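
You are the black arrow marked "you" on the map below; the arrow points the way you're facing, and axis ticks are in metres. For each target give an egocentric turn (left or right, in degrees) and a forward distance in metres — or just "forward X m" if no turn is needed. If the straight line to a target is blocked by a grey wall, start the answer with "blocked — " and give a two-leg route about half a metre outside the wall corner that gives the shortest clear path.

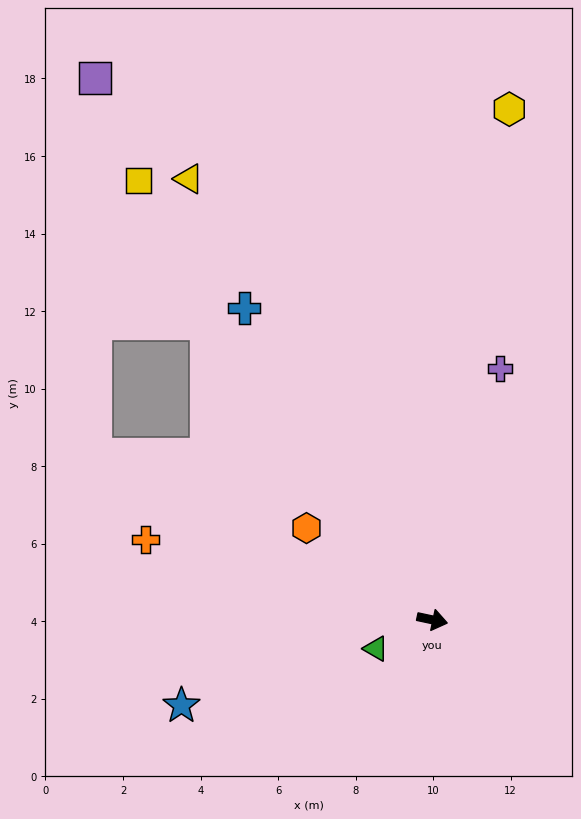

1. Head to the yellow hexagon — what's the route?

turn left 94°, forward 13.3 m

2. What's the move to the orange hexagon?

turn left 156°, forward 4.0 m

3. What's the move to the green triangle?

turn right 141°, forward 1.6 m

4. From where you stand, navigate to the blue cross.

turn left 133°, forward 9.4 m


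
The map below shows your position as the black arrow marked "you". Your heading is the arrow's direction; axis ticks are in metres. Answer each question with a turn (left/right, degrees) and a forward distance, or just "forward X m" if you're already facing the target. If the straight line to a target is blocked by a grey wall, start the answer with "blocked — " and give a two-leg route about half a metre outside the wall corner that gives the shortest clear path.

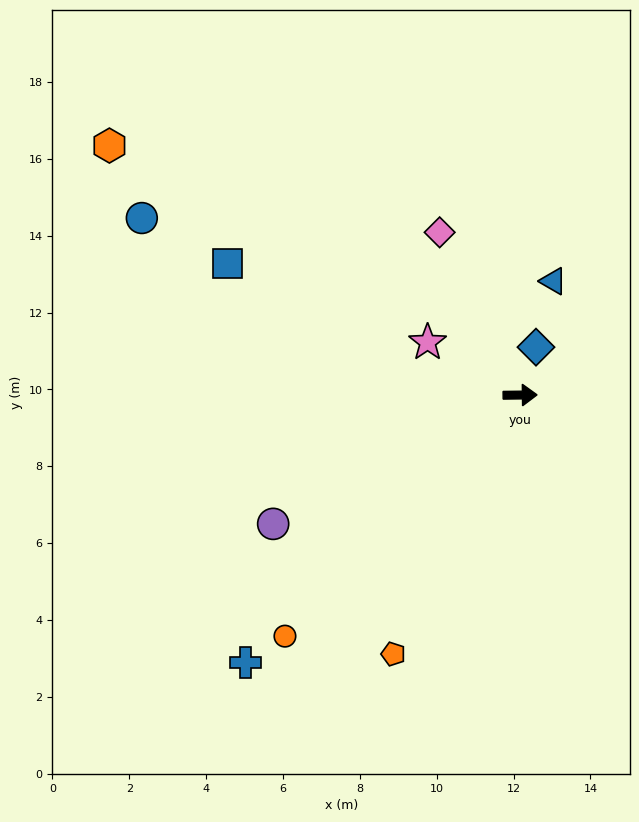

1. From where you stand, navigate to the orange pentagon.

turn right 117°, forward 7.5 m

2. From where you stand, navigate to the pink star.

turn left 150°, forward 2.8 m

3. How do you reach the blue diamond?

turn left 71°, forward 1.3 m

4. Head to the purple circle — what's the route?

turn right 153°, forward 7.2 m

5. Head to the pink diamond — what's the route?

turn left 116°, forward 4.7 m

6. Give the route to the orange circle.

turn right 135°, forward 8.8 m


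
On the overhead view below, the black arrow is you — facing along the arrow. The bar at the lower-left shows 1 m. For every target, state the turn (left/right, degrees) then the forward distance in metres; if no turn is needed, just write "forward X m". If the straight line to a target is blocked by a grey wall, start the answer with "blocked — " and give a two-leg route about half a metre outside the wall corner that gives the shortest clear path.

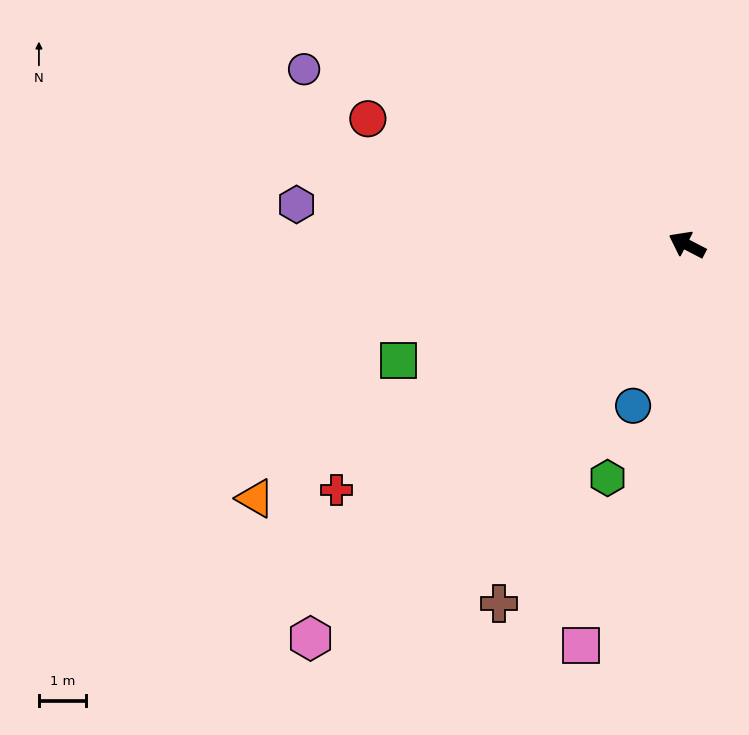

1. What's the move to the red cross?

turn left 62°, forward 9.0 m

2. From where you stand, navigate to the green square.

turn left 49°, forward 6.6 m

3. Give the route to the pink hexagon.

turn left 74°, forward 11.5 m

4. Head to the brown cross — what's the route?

turn left 90°, forward 8.6 m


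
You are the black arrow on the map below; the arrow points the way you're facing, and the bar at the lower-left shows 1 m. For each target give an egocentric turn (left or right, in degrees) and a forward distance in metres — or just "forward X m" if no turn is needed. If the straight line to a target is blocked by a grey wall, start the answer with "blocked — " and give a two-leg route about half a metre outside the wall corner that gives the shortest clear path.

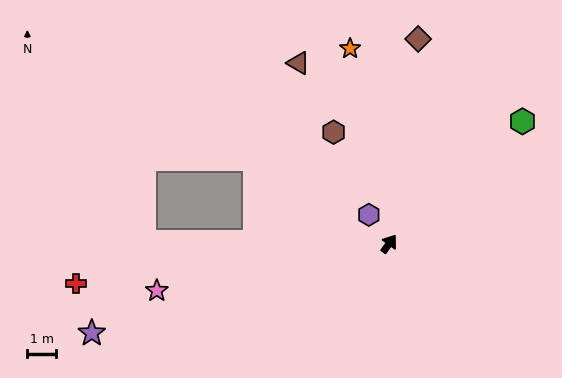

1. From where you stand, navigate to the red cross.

turn left 133°, forward 10.9 m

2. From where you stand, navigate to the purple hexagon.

turn left 71°, forward 1.2 m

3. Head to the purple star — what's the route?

turn left 143°, forward 10.7 m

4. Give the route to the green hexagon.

turn right 12°, forward 6.3 m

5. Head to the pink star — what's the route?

turn left 137°, forward 8.2 m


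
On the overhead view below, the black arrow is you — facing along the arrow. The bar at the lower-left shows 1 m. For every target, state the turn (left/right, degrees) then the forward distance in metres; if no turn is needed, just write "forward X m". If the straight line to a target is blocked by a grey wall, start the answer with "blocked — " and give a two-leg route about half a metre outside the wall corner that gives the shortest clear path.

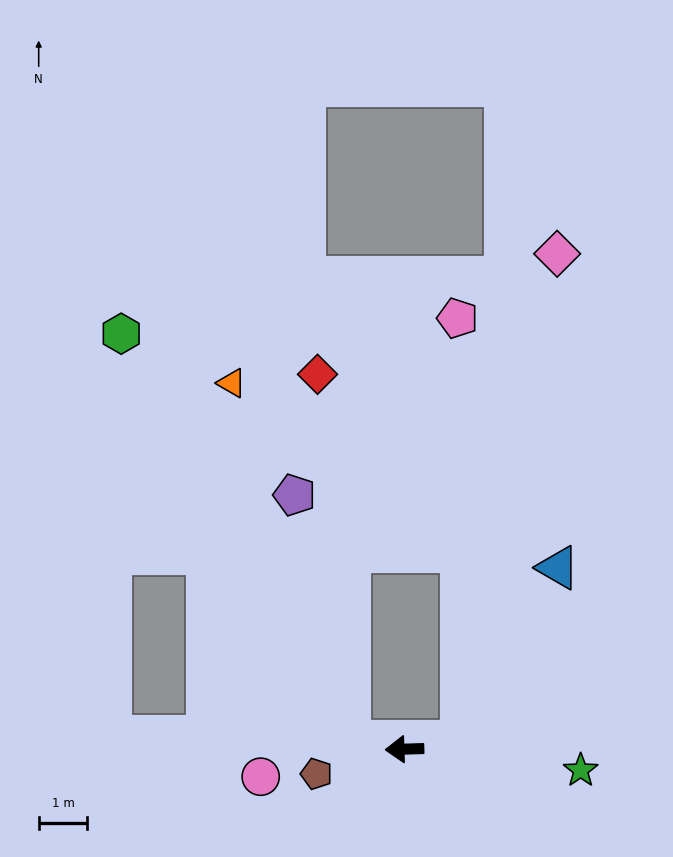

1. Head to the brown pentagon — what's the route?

turn left 14°, forward 1.9 m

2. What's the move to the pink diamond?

blocked — turn right 174°, forward 1.2 m, then turn left 71°, forward 10.2 m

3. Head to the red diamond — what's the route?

blocked — turn right 10°, forward 1.1 m, then turn right 77°, forward 7.6 m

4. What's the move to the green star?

turn left 171°, forward 3.6 m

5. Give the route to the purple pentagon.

blocked — turn right 10°, forward 1.1 m, then turn right 69°, forward 5.2 m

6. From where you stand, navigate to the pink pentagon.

blocked — turn right 174°, forward 1.2 m, then turn left 83°, forward 8.7 m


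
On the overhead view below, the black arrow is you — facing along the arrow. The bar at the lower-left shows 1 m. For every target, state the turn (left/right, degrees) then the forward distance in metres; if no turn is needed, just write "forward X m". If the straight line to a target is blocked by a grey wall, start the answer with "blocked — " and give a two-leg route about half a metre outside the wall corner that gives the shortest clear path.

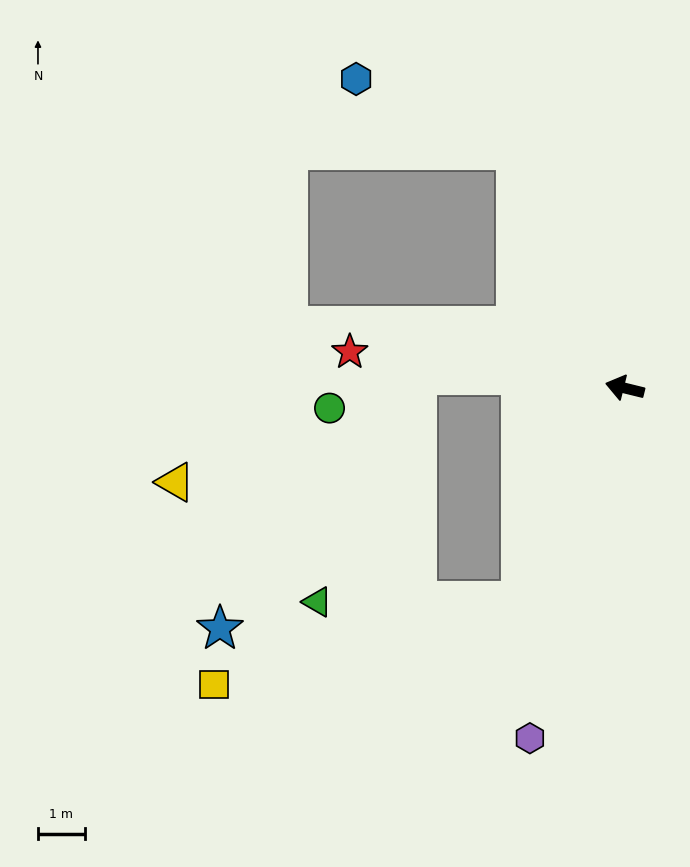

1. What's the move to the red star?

turn left 6°, forward 6.0 m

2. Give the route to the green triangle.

blocked — turn left 78°, forward 5.1 m, then turn right 64°, forward 4.4 m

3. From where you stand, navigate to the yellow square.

blocked — turn left 78°, forward 5.1 m, then turn right 49°, forward 6.8 m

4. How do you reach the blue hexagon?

blocked — turn right 52°, forward 5.6 m, then turn left 42°, forward 3.8 m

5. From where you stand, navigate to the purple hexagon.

turn left 89°, forward 7.8 m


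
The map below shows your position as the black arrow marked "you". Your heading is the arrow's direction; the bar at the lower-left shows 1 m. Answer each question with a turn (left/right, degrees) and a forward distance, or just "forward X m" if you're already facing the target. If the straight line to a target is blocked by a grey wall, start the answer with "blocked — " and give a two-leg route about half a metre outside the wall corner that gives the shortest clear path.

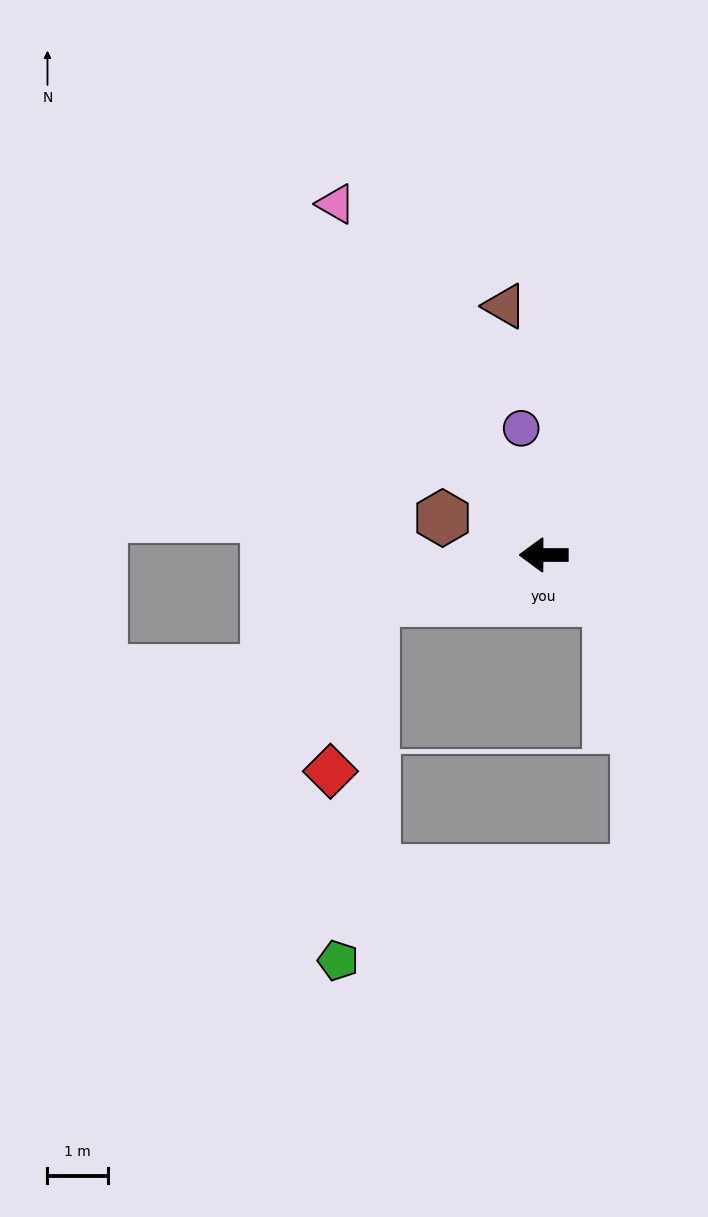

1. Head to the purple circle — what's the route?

turn right 80°, forward 2.1 m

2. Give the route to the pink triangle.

turn right 59°, forward 6.7 m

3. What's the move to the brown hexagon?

turn right 20°, forward 1.8 m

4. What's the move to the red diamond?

blocked — turn left 15°, forward 2.9 m, then turn left 61°, forward 2.9 m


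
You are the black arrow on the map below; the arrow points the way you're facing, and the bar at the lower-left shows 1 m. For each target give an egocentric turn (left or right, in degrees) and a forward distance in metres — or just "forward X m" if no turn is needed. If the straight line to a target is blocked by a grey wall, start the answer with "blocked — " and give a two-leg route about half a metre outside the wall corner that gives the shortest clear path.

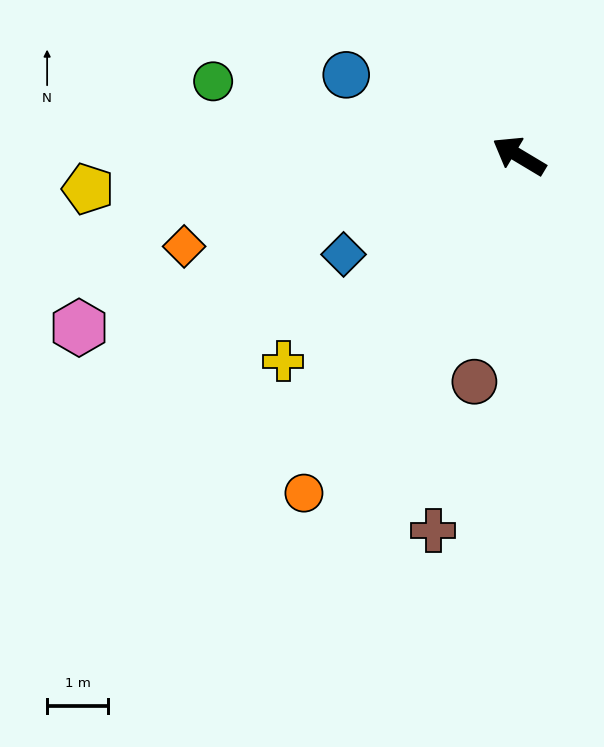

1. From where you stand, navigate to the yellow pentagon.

turn left 35°, forward 7.1 m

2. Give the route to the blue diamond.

turn left 60°, forward 3.3 m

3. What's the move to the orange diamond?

turn left 46°, forward 5.7 m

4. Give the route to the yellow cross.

turn left 72°, forward 5.1 m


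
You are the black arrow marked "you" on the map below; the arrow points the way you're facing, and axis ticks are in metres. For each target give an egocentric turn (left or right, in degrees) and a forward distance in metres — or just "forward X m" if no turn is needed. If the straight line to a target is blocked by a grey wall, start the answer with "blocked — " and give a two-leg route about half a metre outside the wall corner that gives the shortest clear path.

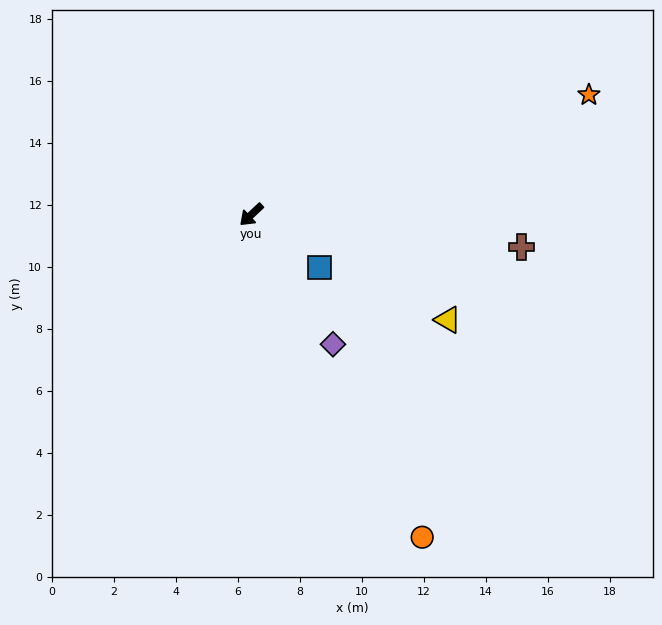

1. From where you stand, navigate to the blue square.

turn left 99°, forward 2.8 m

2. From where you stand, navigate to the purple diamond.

turn left 79°, forward 4.9 m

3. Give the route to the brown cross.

turn left 130°, forward 8.8 m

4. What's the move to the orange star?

turn left 156°, forward 11.5 m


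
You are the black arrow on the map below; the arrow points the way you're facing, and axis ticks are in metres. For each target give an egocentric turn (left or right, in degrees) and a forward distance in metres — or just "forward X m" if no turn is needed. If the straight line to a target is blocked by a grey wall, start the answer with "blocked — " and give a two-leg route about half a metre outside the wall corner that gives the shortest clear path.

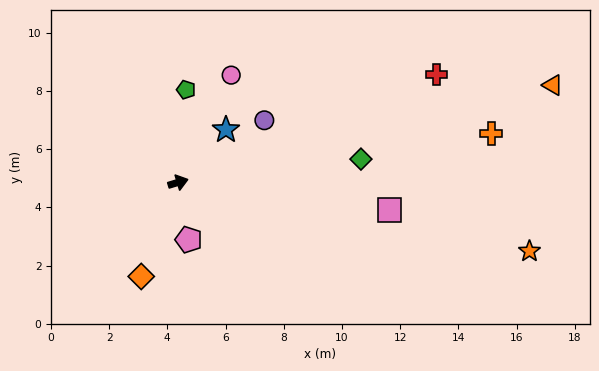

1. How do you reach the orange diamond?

turn right 128°, forward 3.5 m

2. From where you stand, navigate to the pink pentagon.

turn right 96°, forward 2.0 m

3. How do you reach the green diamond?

turn right 10°, forward 6.3 m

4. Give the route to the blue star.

turn left 31°, forward 2.4 m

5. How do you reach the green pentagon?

turn left 68°, forward 3.2 m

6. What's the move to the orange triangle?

turn right 2°, forward 13.3 m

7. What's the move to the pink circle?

turn left 47°, forward 4.1 m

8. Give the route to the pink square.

turn right 24°, forward 7.3 m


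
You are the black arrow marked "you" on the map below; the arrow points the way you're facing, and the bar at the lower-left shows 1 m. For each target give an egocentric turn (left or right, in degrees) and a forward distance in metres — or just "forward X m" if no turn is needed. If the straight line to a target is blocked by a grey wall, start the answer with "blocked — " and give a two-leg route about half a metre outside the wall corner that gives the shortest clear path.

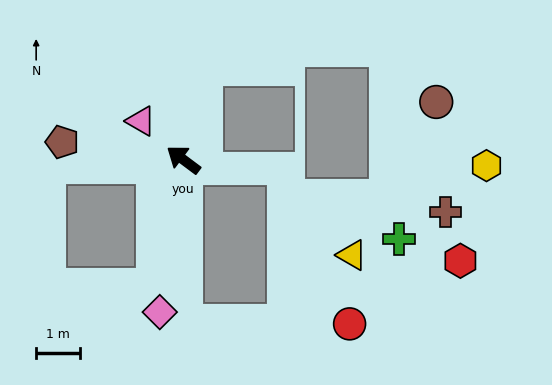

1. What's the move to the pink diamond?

turn left 118°, forward 3.5 m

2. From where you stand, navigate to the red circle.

blocked — turn left 127°, forward 3.7 m, then turn left 89°, forward 3.8 m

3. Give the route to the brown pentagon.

turn left 28°, forward 2.8 m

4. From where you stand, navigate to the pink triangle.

turn right 6°, forward 1.3 m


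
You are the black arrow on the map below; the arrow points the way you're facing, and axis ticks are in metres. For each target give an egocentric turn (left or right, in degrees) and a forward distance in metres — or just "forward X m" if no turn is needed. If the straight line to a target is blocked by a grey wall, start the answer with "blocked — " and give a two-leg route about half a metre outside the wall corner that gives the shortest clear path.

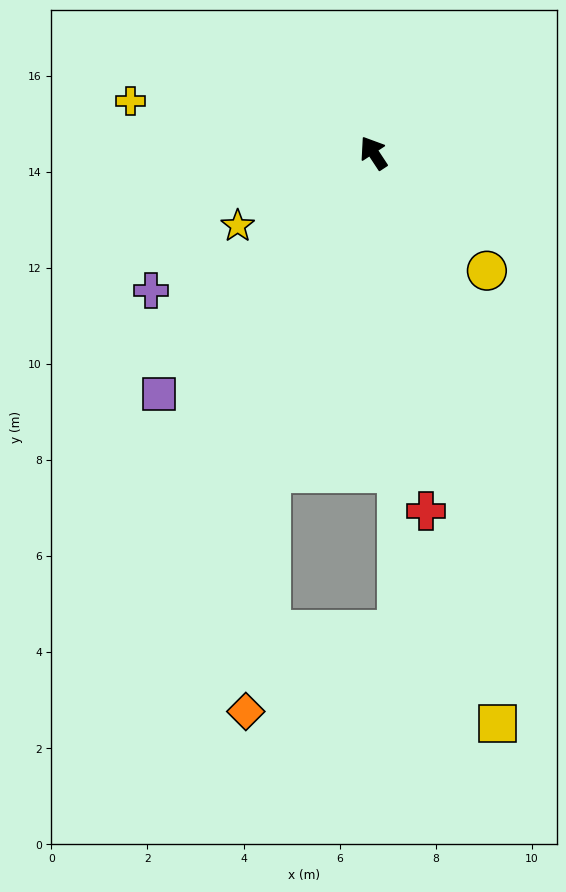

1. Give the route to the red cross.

turn left 155°, forward 7.5 m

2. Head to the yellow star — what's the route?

turn left 85°, forward 3.2 m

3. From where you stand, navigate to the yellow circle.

turn right 169°, forward 3.4 m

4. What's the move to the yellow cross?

turn left 45°, forward 5.2 m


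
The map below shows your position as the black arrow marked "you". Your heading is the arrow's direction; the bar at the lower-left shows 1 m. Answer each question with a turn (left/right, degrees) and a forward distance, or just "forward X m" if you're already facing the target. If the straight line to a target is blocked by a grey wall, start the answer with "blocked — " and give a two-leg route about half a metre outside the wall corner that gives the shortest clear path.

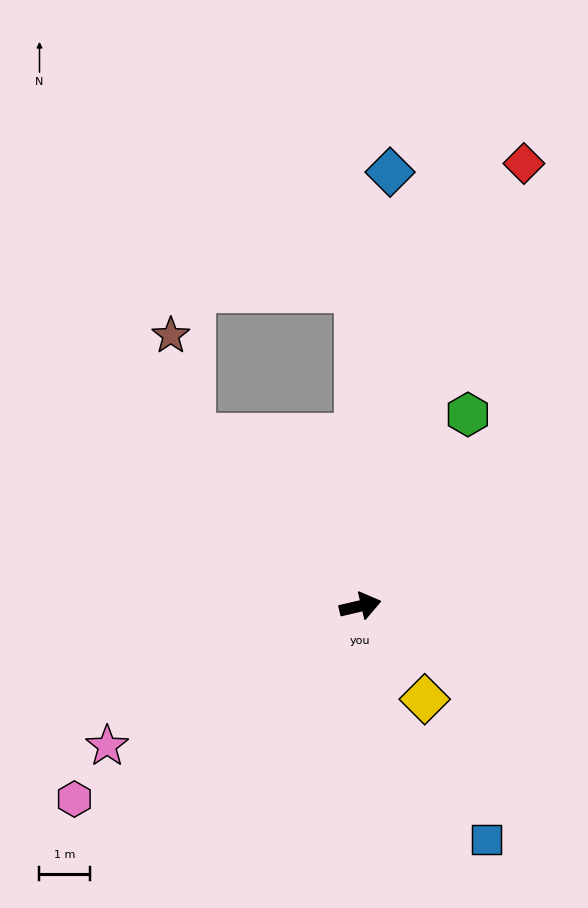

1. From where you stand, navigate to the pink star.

turn right 164°, forward 5.7 m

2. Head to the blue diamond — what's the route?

turn left 73°, forward 8.5 m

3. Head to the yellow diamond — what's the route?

turn right 68°, forward 2.2 m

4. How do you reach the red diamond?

turn left 57°, forward 9.3 m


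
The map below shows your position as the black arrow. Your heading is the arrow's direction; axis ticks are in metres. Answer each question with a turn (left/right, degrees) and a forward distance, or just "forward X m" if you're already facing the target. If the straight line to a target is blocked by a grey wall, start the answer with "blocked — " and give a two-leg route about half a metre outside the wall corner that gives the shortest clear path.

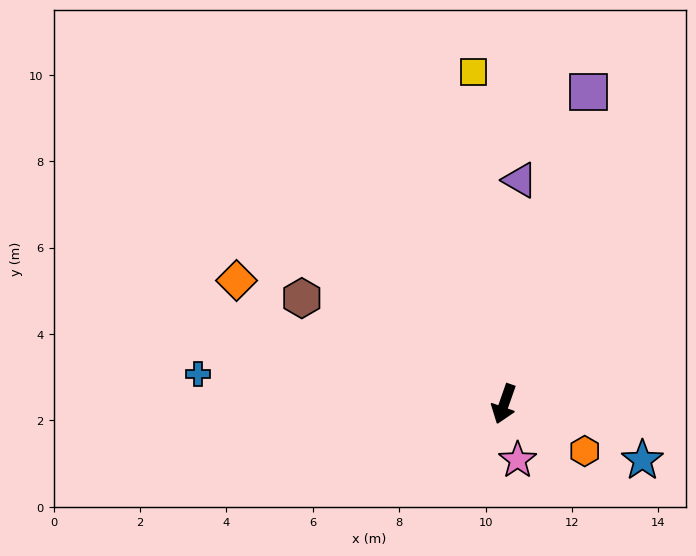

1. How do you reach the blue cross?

turn right 76°, forward 7.1 m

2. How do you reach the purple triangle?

turn right 165°, forward 5.2 m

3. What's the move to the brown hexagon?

turn right 98°, forward 5.3 m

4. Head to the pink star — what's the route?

turn left 33°, forward 1.3 m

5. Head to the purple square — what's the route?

turn right 176°, forward 7.5 m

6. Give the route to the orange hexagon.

turn left 79°, forward 2.2 m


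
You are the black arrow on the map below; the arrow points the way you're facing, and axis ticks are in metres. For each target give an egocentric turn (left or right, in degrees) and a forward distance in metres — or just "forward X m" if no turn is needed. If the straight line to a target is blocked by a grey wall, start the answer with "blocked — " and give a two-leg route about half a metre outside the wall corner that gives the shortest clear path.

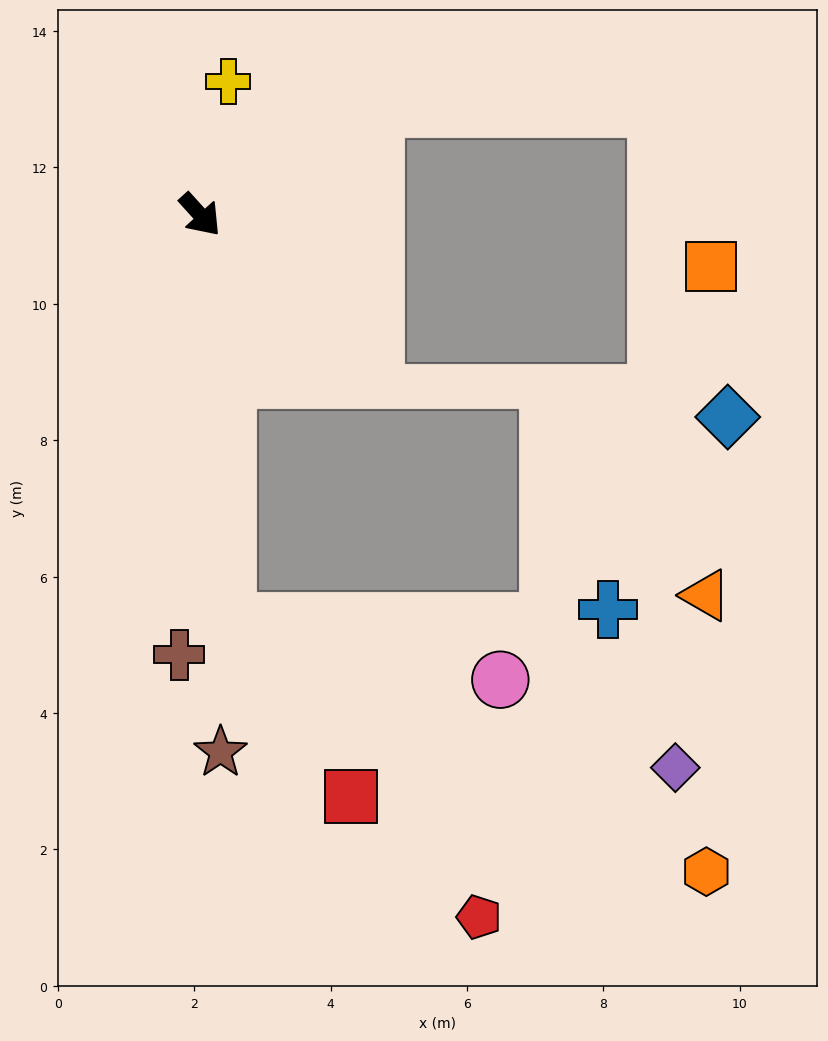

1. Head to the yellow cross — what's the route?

turn left 126°, forward 2.0 m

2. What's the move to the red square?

blocked — turn right 38°, forward 6.0 m, then turn left 31°, forward 3.1 m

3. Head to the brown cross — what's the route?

turn right 45°, forward 6.5 m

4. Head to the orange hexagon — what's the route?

blocked — turn right 38°, forward 6.0 m, then turn left 58°, forward 7.9 m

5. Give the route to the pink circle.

blocked — turn right 38°, forward 6.0 m, then turn left 74°, forward 4.1 m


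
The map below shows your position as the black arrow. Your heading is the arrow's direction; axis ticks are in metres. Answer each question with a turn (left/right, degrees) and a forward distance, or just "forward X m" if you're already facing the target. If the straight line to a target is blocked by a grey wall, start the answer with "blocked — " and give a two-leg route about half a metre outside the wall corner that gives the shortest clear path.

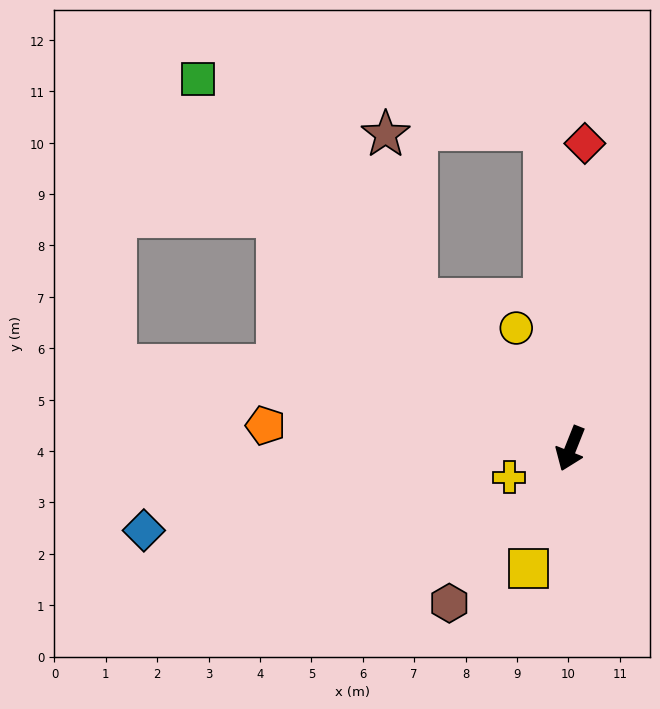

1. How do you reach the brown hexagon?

turn right 16°, forward 3.8 m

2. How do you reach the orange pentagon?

turn right 73°, forward 6.0 m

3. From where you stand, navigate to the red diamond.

turn right 161°, forward 5.9 m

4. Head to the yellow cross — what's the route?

turn right 43°, forward 1.3 m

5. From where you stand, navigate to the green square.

turn right 113°, forward 10.2 m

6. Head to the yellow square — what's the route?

turn left 2°, forward 2.5 m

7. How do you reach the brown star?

blocked — turn right 112°, forward 4.2 m, then turn right 36°, forward 3.3 m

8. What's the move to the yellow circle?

turn right 134°, forward 2.6 m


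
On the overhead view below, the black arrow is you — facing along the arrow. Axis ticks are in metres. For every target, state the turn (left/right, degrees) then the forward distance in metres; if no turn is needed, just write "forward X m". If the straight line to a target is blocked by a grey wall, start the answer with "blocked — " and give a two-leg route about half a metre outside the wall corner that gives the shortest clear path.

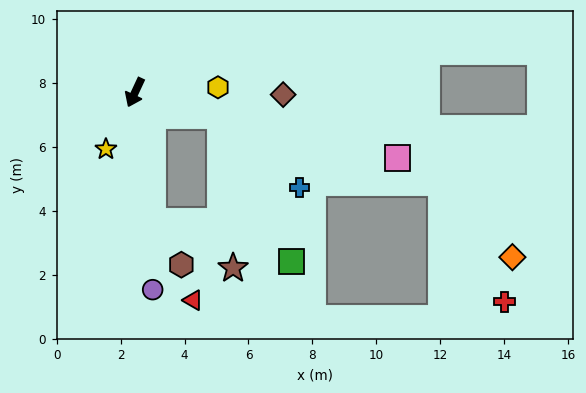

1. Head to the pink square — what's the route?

turn left 101°, forward 8.5 m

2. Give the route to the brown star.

blocked — turn left 33°, forward 4.1 m, then turn left 52°, forward 2.9 m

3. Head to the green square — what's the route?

blocked — turn left 100°, forward 2.8 m, then turn right 49°, forward 5.1 m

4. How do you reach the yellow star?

turn right 2°, forward 2.0 m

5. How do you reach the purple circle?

turn left 30°, forward 6.2 m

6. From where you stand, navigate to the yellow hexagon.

turn left 119°, forward 2.6 m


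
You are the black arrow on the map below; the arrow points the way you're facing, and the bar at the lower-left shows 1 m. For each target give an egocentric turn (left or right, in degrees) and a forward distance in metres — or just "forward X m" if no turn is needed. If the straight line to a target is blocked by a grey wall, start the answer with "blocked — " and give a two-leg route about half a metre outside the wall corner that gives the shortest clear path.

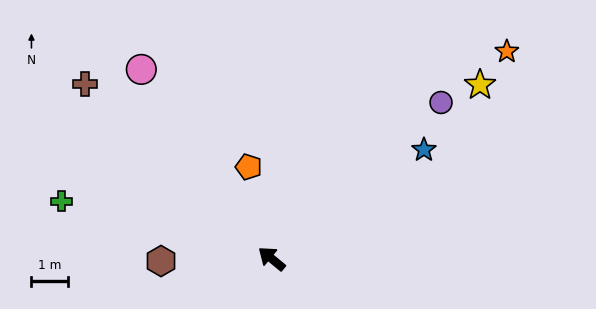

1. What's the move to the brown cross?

turn right 4°, forward 7.1 m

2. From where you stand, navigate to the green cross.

turn left 24°, forward 6.0 m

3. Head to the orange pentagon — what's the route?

turn right 37°, forward 2.6 m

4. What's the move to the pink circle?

turn right 16°, forward 6.3 m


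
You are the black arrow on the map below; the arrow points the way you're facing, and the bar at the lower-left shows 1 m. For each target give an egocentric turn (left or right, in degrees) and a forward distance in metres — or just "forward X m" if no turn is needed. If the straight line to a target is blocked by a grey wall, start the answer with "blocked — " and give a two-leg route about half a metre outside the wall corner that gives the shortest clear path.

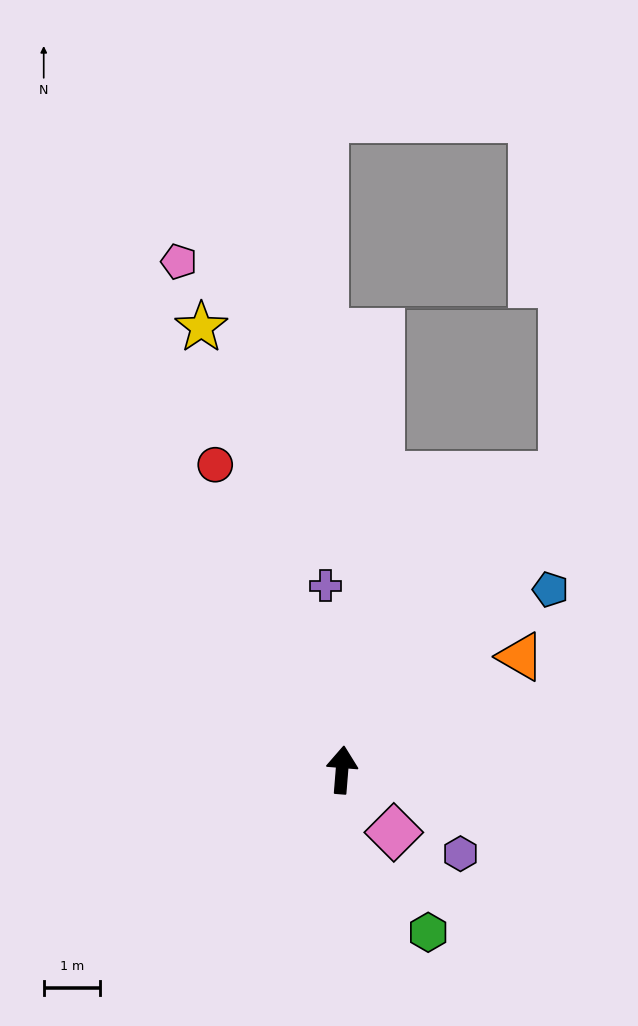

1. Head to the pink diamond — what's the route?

turn right 136°, forward 1.5 m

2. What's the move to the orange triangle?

turn right 53°, forward 3.8 m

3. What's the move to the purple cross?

turn left 10°, forward 3.3 m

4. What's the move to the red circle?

turn left 27°, forward 5.9 m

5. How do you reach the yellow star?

turn left 22°, forward 8.3 m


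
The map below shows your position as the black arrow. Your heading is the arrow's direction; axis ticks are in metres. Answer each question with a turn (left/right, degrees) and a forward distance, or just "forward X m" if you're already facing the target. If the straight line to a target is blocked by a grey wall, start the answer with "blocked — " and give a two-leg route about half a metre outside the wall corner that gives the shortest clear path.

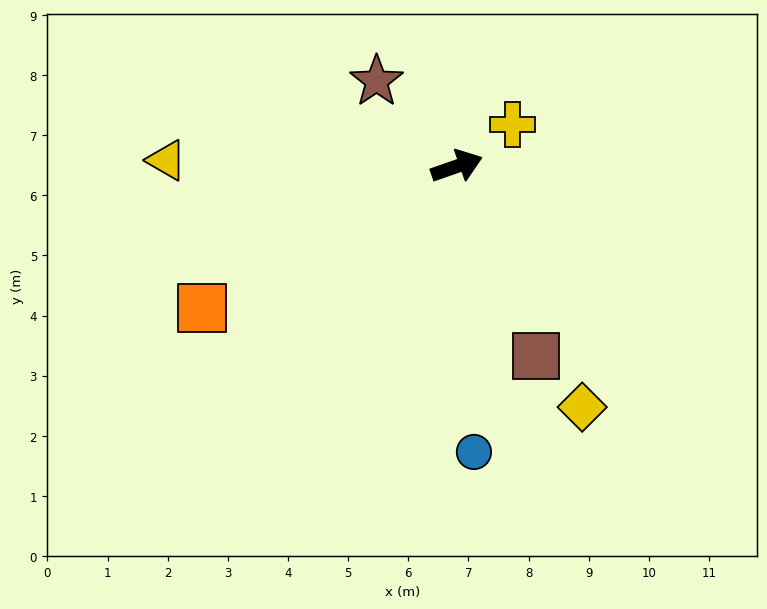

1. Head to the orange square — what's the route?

turn right 170°, forward 4.8 m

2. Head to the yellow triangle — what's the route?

turn left 160°, forward 4.8 m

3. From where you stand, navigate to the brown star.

turn left 114°, forward 1.9 m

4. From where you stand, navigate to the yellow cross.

turn left 17°, forward 1.2 m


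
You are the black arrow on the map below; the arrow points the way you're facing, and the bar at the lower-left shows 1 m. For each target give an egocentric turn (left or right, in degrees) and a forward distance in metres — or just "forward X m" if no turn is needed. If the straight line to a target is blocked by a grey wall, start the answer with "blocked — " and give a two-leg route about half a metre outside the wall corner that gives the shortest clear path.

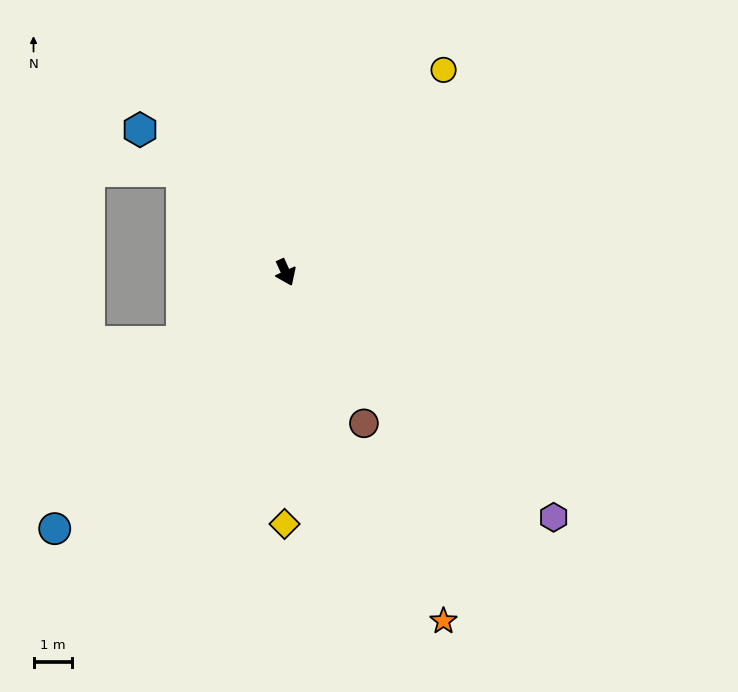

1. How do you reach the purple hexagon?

turn left 23°, forward 9.5 m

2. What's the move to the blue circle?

turn right 66°, forward 9.0 m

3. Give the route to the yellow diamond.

turn right 25°, forward 6.6 m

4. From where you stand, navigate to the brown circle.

turn left 3°, forward 4.4 m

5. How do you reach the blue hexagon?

turn right 159°, forward 5.3 m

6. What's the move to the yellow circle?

turn left 118°, forward 6.7 m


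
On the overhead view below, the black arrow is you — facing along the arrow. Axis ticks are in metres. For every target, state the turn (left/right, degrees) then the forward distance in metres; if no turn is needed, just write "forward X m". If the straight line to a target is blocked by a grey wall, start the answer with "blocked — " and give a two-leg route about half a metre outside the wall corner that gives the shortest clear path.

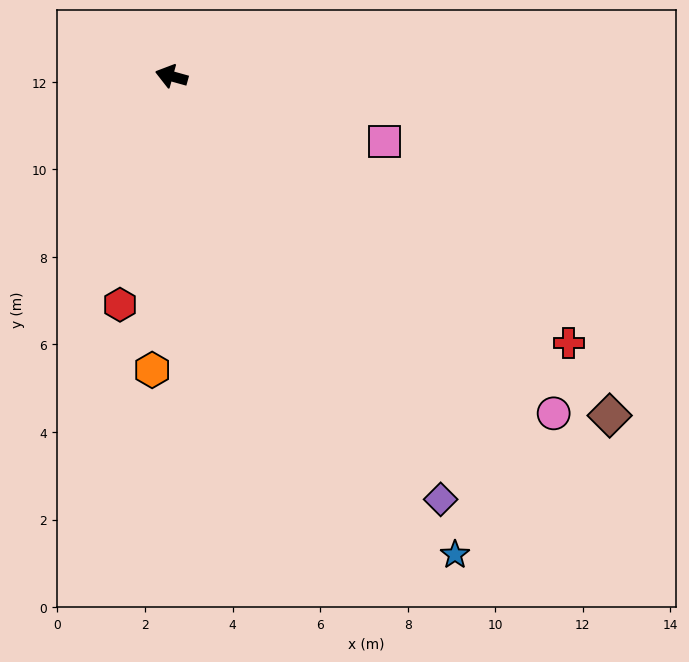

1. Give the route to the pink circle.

turn left 154°, forward 11.6 m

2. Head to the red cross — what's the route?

turn left 162°, forward 10.9 m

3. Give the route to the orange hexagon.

turn left 102°, forward 6.7 m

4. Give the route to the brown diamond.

turn left 158°, forward 12.7 m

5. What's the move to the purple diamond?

turn left 138°, forward 11.5 m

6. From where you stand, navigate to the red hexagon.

turn left 93°, forward 5.4 m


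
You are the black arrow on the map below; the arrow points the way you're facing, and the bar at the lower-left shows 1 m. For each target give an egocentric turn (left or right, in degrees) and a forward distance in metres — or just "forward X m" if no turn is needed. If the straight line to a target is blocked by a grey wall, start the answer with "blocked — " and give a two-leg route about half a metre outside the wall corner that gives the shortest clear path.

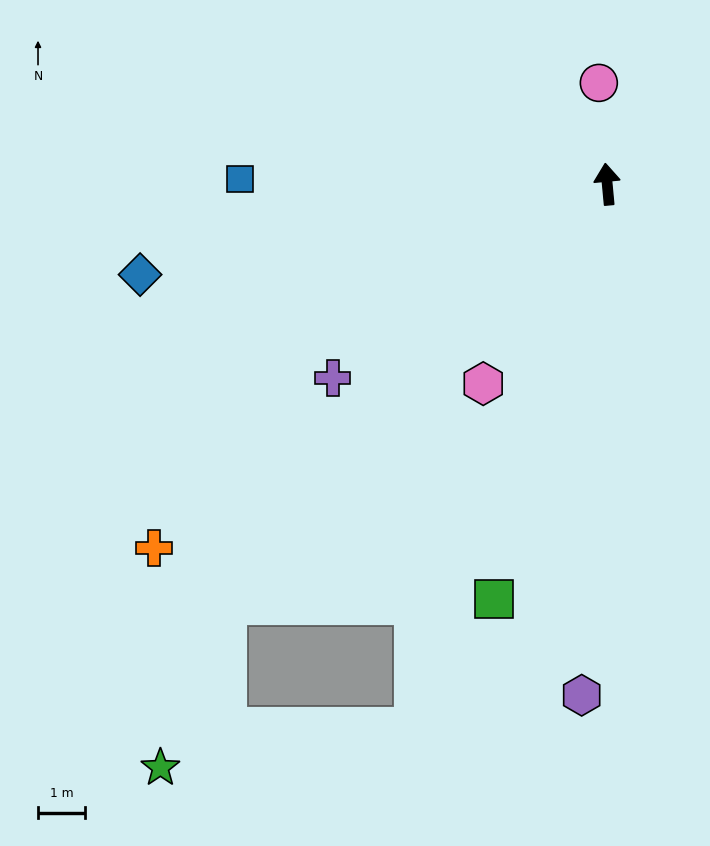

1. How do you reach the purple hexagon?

turn left 172°, forward 10.9 m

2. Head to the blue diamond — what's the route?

turn left 96°, forward 10.1 m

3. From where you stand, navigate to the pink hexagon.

turn left 143°, forward 5.0 m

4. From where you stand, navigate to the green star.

blocked — turn left 133°, forward 12.1 m, then turn left 19°, forward 3.7 m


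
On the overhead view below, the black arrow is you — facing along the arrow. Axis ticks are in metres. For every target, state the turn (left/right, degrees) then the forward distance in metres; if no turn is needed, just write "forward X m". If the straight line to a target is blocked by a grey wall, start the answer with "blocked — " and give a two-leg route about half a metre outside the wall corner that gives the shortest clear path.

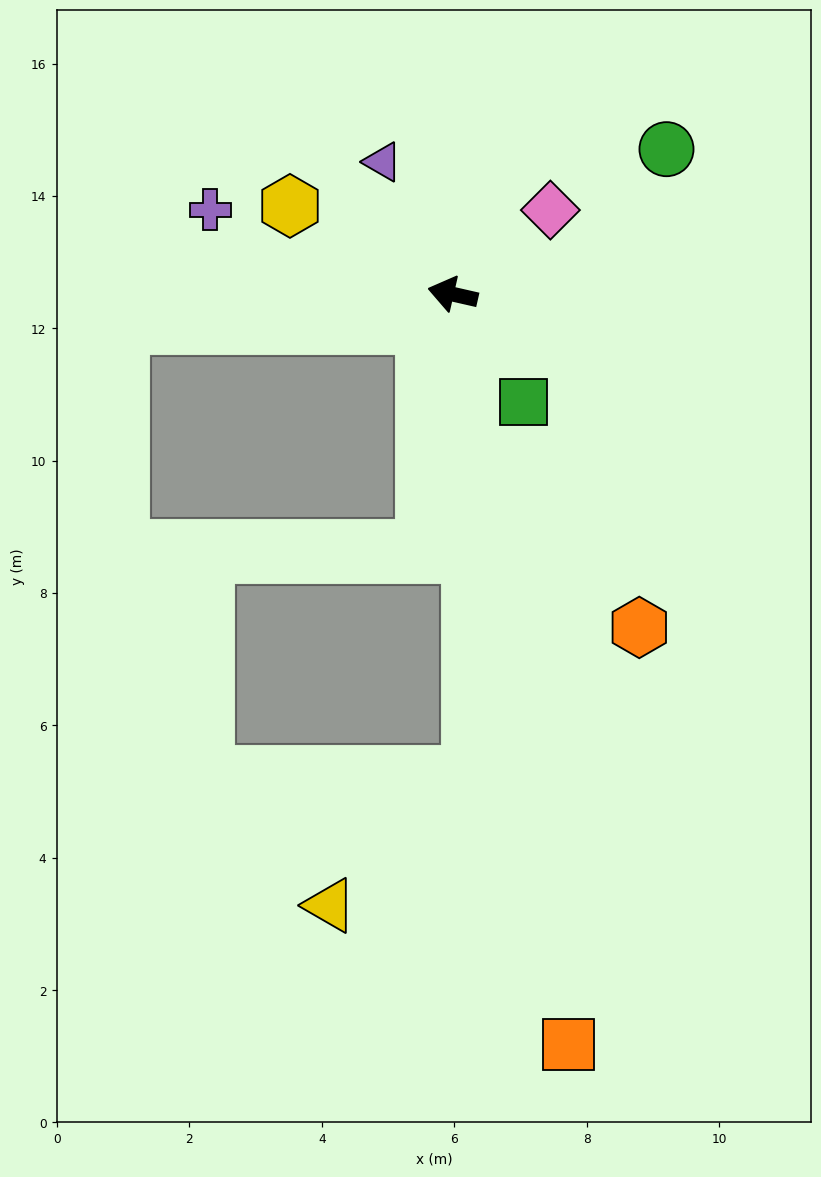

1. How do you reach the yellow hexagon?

turn right 16°, forward 2.8 m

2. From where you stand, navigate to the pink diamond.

turn right 126°, forward 1.9 m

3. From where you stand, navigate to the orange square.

turn left 112°, forward 11.5 m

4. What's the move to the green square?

turn left 136°, forward 1.9 m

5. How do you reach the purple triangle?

turn right 49°, forward 2.3 m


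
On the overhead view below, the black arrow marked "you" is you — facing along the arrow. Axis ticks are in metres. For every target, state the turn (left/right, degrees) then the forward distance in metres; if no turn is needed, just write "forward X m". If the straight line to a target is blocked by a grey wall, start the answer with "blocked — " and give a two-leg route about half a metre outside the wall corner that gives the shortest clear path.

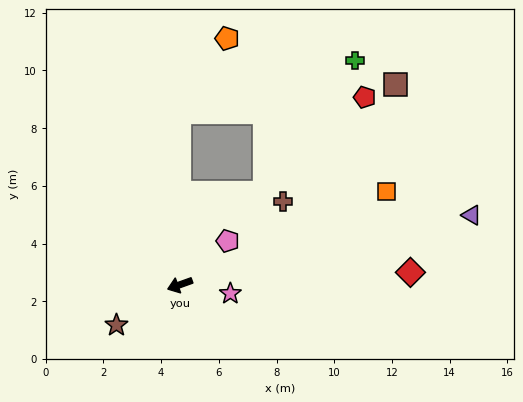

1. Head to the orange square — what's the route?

turn right 175°, forward 7.9 m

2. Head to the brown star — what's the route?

turn left 13°, forward 2.6 m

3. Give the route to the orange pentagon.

blocked — turn right 109°, forward 6.0 m, then turn right 34°, forward 3.1 m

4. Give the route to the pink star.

turn left 150°, forward 1.8 m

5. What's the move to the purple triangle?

turn left 174°, forward 10.4 m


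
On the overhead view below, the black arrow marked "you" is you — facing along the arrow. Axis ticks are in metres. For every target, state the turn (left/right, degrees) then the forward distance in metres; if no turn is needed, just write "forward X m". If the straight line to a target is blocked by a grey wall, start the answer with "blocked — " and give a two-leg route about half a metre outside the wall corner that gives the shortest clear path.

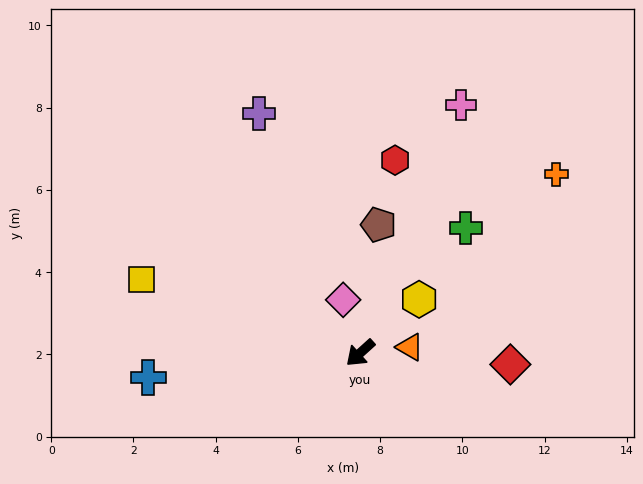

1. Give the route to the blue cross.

turn right 35°, forward 5.2 m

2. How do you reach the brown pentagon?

turn right 140°, forward 3.1 m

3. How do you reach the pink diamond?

turn right 114°, forward 1.4 m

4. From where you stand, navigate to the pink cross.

turn right 154°, forward 6.5 m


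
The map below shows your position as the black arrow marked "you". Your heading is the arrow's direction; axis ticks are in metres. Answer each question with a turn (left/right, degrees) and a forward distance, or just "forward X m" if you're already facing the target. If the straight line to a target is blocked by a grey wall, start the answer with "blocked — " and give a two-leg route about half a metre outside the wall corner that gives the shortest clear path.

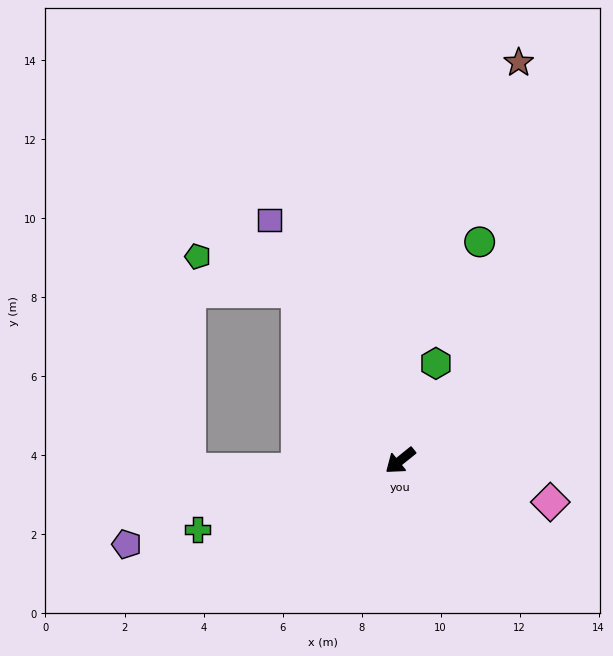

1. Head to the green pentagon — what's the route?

blocked — turn right 98°, forward 5.0 m, then turn left 40°, forward 2.7 m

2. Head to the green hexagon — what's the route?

turn right 149°, forward 2.6 m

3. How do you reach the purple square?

turn right 100°, forward 6.9 m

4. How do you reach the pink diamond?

turn left 126°, forward 3.9 m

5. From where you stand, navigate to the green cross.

turn right 20°, forward 5.4 m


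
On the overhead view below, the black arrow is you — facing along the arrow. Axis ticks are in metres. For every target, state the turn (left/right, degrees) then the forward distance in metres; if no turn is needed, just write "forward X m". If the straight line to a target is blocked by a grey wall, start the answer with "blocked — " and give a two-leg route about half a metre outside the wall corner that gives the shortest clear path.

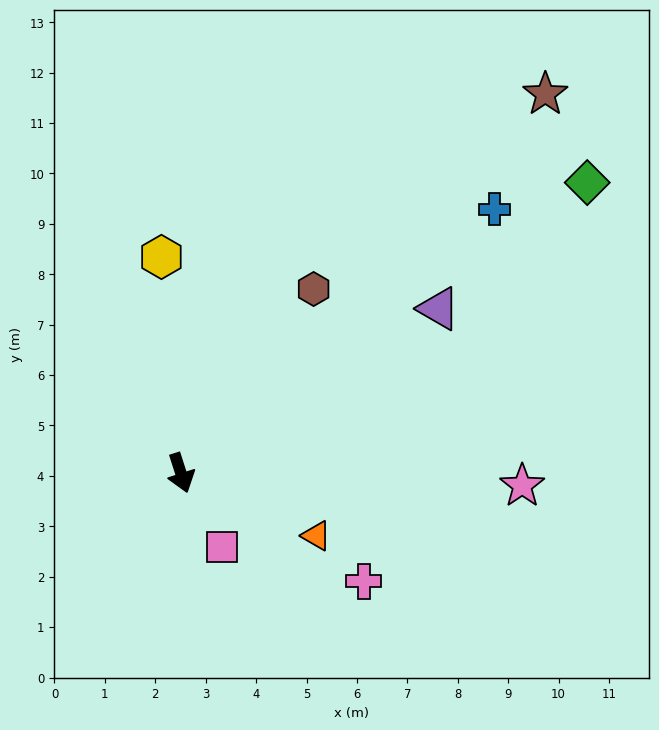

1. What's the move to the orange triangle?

turn left 47°, forward 3.0 m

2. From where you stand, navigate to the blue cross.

turn left 112°, forward 8.1 m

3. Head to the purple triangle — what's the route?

turn left 105°, forward 6.1 m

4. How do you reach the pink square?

turn left 11°, forward 1.7 m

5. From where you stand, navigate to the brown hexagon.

turn left 126°, forward 4.5 m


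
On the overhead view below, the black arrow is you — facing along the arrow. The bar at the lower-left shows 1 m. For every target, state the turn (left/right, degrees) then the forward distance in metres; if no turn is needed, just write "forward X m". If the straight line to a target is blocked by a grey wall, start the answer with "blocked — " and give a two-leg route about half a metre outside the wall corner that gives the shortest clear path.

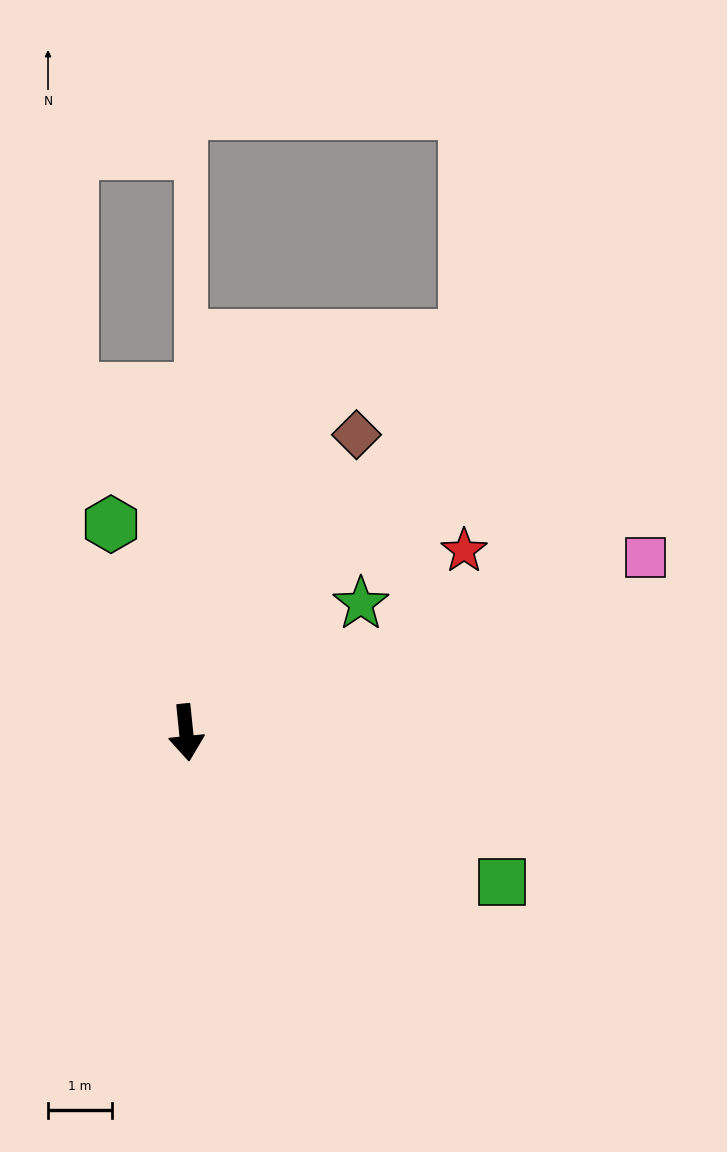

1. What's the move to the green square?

turn left 59°, forward 5.5 m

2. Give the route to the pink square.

turn left 105°, forward 7.7 m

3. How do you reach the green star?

turn left 121°, forward 3.4 m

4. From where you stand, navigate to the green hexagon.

turn right 166°, forward 3.5 m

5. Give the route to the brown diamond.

turn left 144°, forward 5.4 m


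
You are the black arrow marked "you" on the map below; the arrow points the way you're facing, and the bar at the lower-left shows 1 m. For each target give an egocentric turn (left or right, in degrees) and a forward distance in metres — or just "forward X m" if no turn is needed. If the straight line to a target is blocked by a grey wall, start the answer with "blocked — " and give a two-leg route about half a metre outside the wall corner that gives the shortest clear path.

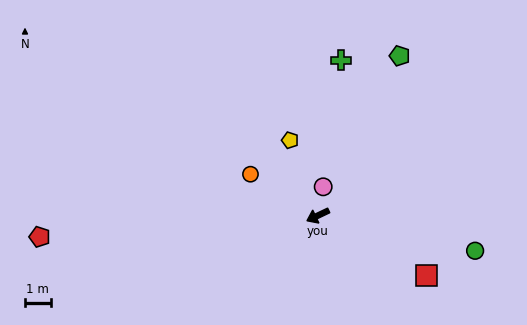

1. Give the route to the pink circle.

turn right 126°, forward 1.1 m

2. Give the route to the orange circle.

turn right 57°, forward 3.1 m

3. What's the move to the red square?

turn left 126°, forward 4.8 m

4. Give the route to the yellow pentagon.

turn right 95°, forward 3.1 m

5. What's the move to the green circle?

turn left 142°, forward 6.2 m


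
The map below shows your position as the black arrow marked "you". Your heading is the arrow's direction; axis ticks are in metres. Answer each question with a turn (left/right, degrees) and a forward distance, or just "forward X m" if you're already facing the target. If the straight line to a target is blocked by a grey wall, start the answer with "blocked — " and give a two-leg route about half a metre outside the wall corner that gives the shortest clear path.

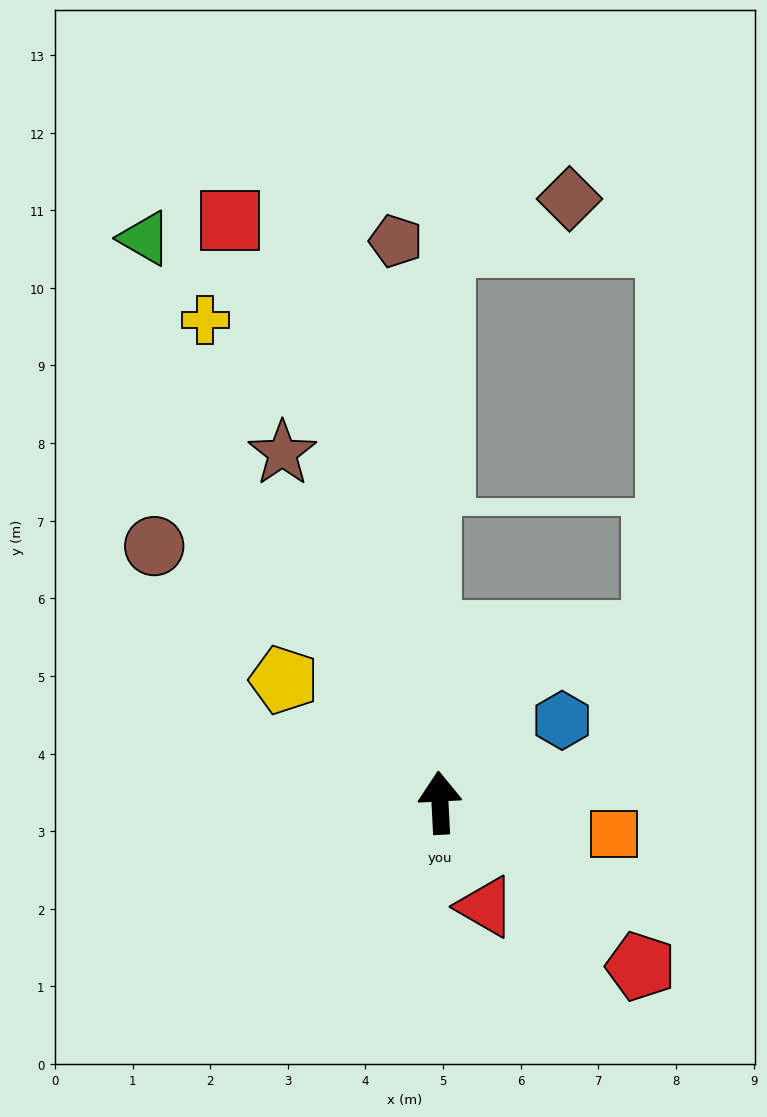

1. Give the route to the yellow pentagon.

turn left 49°, forward 2.6 m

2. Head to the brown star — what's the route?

turn left 21°, forward 4.9 m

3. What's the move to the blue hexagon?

turn right 59°, forward 1.9 m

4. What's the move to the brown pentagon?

forward 7.3 m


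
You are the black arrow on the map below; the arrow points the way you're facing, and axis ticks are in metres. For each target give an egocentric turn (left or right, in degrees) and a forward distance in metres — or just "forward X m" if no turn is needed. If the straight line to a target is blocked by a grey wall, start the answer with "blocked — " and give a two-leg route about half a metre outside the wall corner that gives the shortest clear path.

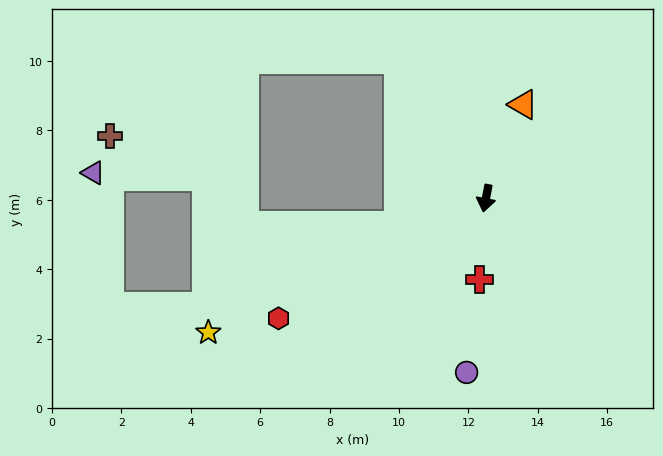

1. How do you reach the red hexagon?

turn right 49°, forward 6.9 m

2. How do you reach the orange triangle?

turn left 169°, forward 2.9 m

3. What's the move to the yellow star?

turn right 53°, forward 8.9 m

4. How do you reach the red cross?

turn left 6°, forward 2.3 m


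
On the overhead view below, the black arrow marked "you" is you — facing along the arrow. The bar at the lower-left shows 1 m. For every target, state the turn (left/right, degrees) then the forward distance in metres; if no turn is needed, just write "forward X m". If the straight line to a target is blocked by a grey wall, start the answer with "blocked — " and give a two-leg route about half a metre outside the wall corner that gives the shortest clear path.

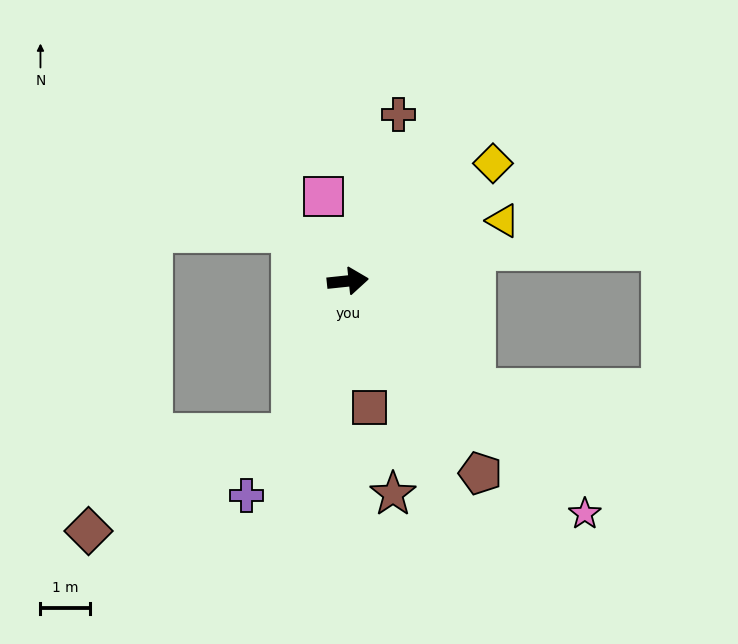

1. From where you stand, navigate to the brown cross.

turn left 67°, forward 3.5 m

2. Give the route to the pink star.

turn right 50°, forward 6.8 m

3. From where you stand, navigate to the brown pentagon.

turn right 61°, forward 4.7 m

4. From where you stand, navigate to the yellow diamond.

turn left 33°, forward 3.8 m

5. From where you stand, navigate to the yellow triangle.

turn left 15°, forward 3.4 m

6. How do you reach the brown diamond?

blocked — turn right 116°, forward 3.3 m, then turn right 44°, forward 4.6 m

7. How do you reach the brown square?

turn right 87°, forward 2.6 m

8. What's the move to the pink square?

turn left 100°, forward 1.8 m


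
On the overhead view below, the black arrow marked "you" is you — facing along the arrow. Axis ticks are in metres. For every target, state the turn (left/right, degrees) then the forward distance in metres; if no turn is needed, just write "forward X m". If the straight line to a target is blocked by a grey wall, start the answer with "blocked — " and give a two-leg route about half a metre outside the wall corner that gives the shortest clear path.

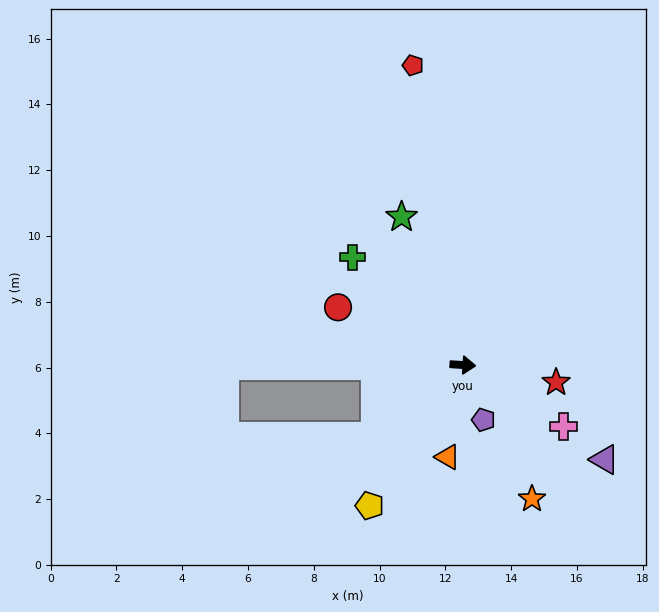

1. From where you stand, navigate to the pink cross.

turn right 28°, forward 3.6 m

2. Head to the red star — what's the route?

turn right 7°, forward 2.9 m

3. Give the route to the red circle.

turn left 159°, forward 4.2 m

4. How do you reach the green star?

turn left 116°, forward 4.9 m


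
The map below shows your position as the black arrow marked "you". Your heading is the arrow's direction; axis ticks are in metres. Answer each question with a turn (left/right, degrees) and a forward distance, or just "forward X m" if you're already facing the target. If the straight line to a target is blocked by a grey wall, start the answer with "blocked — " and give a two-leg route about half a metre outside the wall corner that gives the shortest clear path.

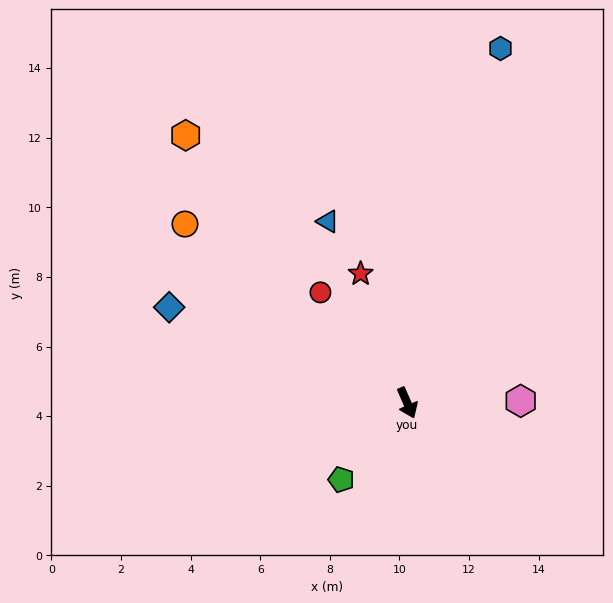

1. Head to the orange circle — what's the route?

turn right 152°, forward 8.2 m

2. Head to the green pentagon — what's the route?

turn right 64°, forward 2.9 m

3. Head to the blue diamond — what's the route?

turn right 135°, forward 7.4 m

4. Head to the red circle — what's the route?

turn right 165°, forward 4.0 m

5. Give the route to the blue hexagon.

turn left 142°, forward 10.5 m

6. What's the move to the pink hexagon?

turn left 67°, forward 3.3 m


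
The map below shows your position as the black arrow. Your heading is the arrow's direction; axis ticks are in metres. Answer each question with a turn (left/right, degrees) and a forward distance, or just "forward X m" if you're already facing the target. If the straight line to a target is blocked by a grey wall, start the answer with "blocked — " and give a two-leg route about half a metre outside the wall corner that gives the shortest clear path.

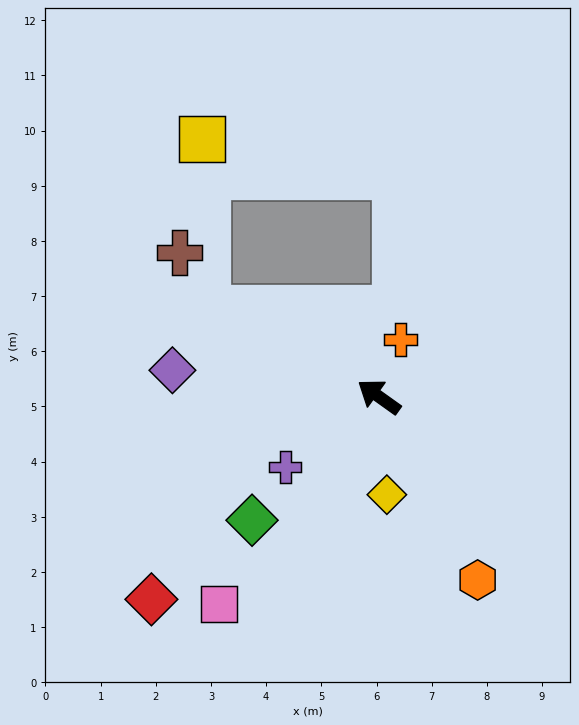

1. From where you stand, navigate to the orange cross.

turn right 75°, forward 1.1 m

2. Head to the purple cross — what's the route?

turn left 72°, forward 2.1 m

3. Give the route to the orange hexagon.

turn left 154°, forward 3.8 m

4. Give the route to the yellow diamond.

turn left 130°, forward 1.8 m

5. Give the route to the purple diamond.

turn left 28°, forward 3.8 m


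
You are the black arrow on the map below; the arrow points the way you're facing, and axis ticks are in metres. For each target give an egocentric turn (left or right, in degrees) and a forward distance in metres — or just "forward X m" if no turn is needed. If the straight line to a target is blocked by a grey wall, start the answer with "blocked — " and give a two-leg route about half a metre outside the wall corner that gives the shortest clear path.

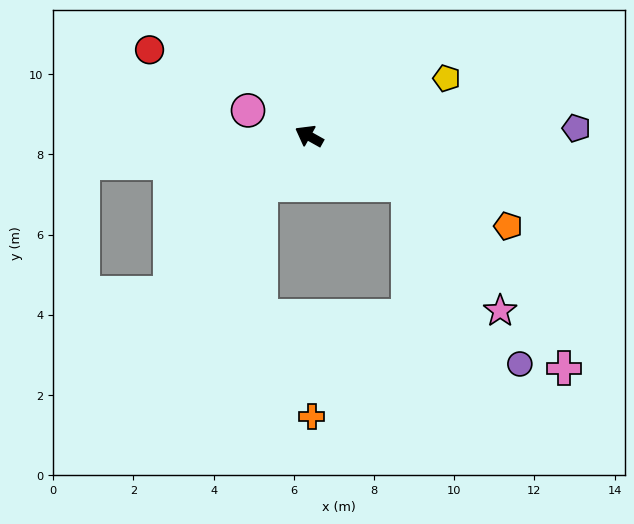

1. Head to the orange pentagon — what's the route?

turn right 175°, forward 5.4 m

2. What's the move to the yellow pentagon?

turn right 128°, forward 3.7 m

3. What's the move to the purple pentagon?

turn right 149°, forward 6.7 m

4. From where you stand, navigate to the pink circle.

turn left 6°, forward 1.7 m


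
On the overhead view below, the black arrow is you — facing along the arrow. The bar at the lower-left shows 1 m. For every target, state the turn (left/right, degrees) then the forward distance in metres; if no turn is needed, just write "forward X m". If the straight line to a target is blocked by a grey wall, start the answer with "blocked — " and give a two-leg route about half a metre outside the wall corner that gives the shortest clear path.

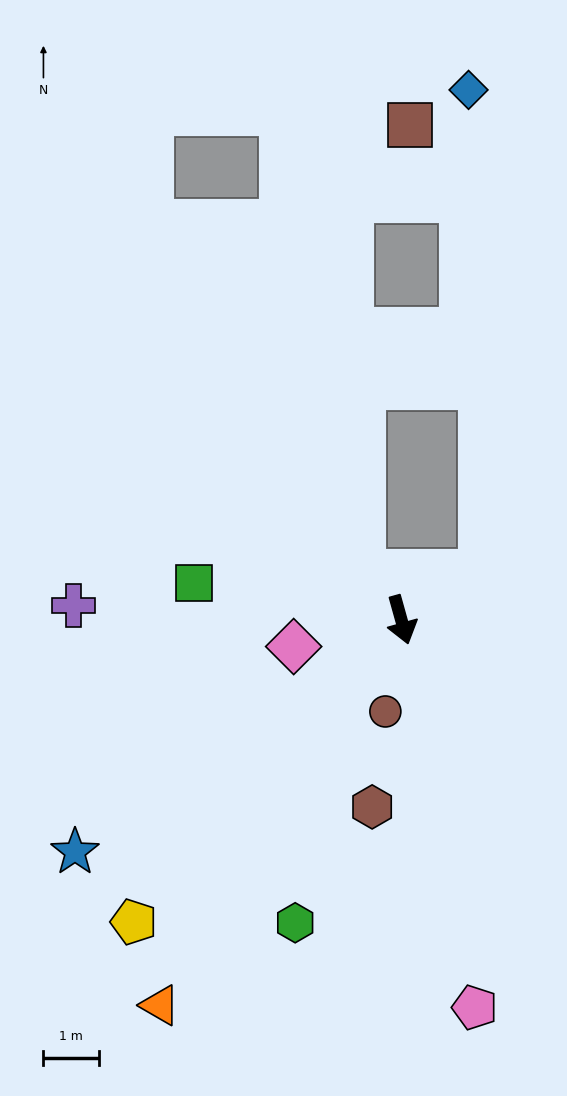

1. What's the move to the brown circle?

turn right 25°, forward 1.7 m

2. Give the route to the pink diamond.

turn right 92°, forward 2.0 m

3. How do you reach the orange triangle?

turn right 48°, forward 8.1 m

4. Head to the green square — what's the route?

turn right 116°, forward 3.8 m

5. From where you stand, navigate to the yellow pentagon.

turn right 57°, forward 7.2 m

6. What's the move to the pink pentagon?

turn right 5°, forward 7.1 m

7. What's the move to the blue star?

turn right 70°, forward 7.2 m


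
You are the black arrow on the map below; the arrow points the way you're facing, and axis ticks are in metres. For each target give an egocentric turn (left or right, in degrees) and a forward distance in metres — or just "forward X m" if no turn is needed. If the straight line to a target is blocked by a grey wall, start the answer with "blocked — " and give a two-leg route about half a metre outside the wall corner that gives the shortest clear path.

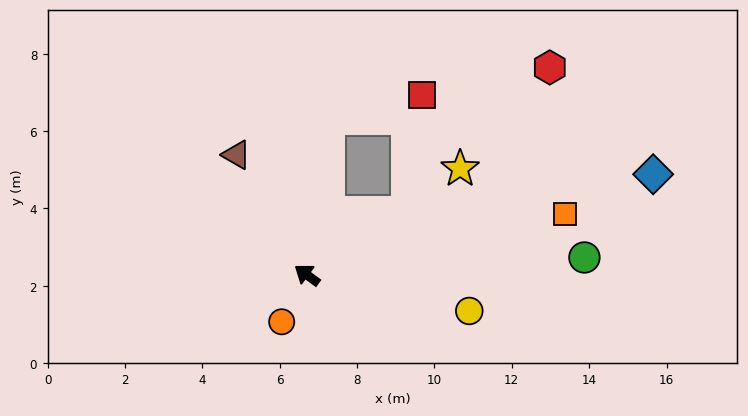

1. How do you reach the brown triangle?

turn right 23°, forward 3.6 m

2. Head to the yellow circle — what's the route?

turn right 156°, forward 4.3 m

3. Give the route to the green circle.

turn right 140°, forward 7.2 m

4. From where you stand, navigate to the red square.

blocked — turn right 112°, forward 3.1 m, then turn left 51°, forward 3.1 m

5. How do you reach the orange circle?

turn left 98°, forward 1.4 m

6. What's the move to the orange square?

turn right 130°, forward 6.8 m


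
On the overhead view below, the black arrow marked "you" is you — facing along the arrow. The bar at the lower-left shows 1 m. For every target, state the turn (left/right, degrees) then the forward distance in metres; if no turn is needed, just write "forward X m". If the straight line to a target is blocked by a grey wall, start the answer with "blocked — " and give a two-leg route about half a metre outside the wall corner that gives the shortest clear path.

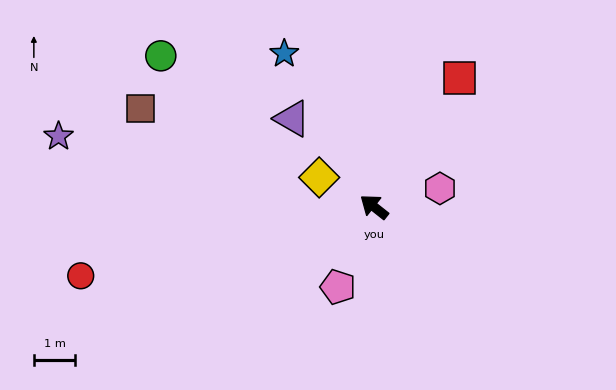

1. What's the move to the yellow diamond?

turn left 10°, forward 1.5 m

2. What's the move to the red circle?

turn left 52°, forward 7.3 m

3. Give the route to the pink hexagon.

turn right 126°, forward 1.7 m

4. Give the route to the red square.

turn right 85°, forward 3.7 m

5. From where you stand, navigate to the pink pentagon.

turn left 104°, forward 2.1 m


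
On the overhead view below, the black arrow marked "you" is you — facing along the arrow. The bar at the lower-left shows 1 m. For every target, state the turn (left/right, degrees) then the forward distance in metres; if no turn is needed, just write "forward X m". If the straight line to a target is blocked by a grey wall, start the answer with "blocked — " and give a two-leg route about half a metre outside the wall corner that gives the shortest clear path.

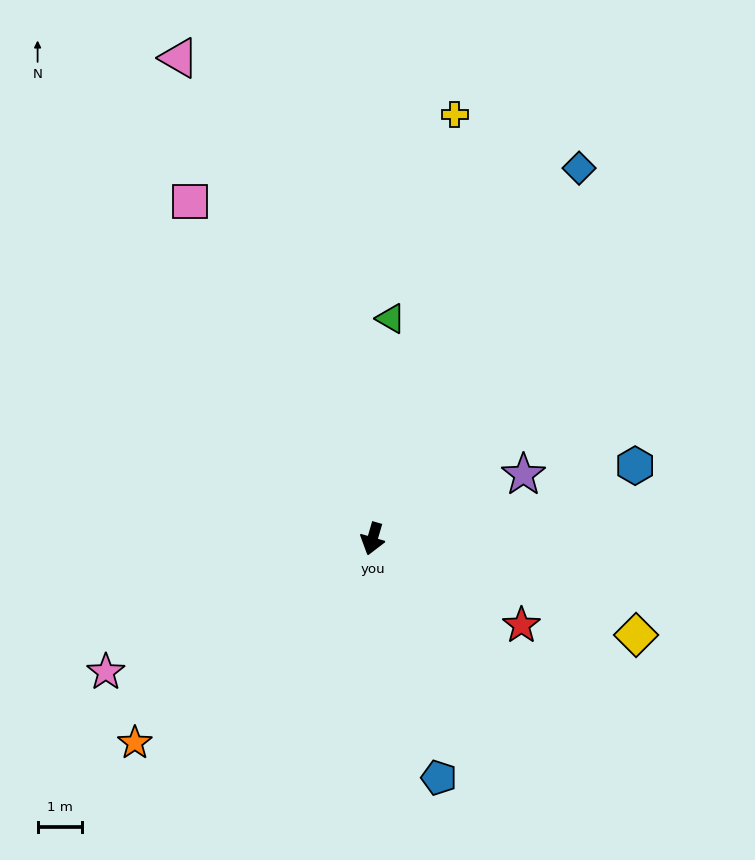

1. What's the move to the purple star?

turn left 129°, forward 3.7 m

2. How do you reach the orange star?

turn right 33°, forward 7.0 m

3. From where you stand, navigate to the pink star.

turn right 47°, forward 6.6 m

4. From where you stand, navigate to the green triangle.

turn right 169°, forward 4.9 m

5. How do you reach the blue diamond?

turn left 167°, forward 9.5 m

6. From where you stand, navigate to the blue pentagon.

turn left 32°, forward 5.5 m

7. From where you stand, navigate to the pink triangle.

turn right 142°, forward 11.5 m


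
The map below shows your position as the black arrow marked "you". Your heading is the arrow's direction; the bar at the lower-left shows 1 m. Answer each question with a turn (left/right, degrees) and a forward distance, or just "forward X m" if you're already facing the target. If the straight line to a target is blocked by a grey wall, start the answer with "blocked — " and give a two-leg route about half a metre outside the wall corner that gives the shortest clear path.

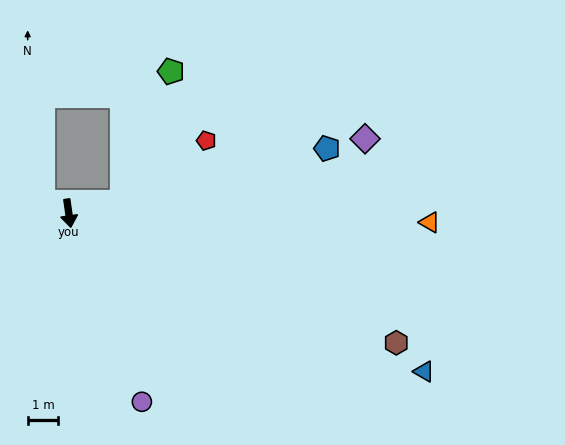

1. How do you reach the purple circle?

turn left 13°, forward 6.6 m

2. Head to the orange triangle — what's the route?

turn left 80°, forward 11.9 m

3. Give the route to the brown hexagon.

turn left 60°, forward 11.6 m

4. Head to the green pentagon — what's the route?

blocked — turn left 93°, forward 1.8 m, then turn left 59°, forward 4.6 m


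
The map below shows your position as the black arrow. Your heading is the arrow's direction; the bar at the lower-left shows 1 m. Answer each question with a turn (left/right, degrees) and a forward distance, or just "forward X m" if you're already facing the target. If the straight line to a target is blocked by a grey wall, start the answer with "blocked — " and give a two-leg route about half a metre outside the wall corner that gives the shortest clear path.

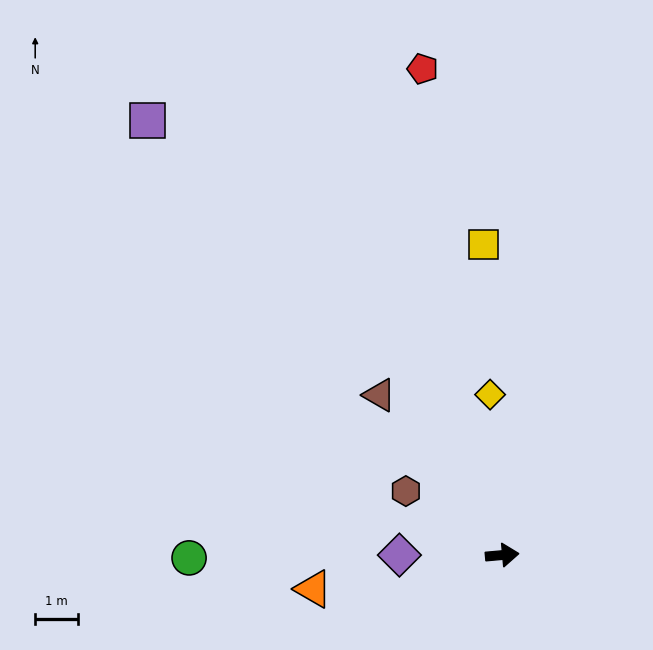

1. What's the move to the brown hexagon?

turn left 141°, forward 2.7 m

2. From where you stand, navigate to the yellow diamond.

turn left 89°, forward 3.7 m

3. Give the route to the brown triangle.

turn left 122°, forward 4.7 m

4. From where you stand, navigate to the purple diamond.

turn left 175°, forward 2.4 m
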